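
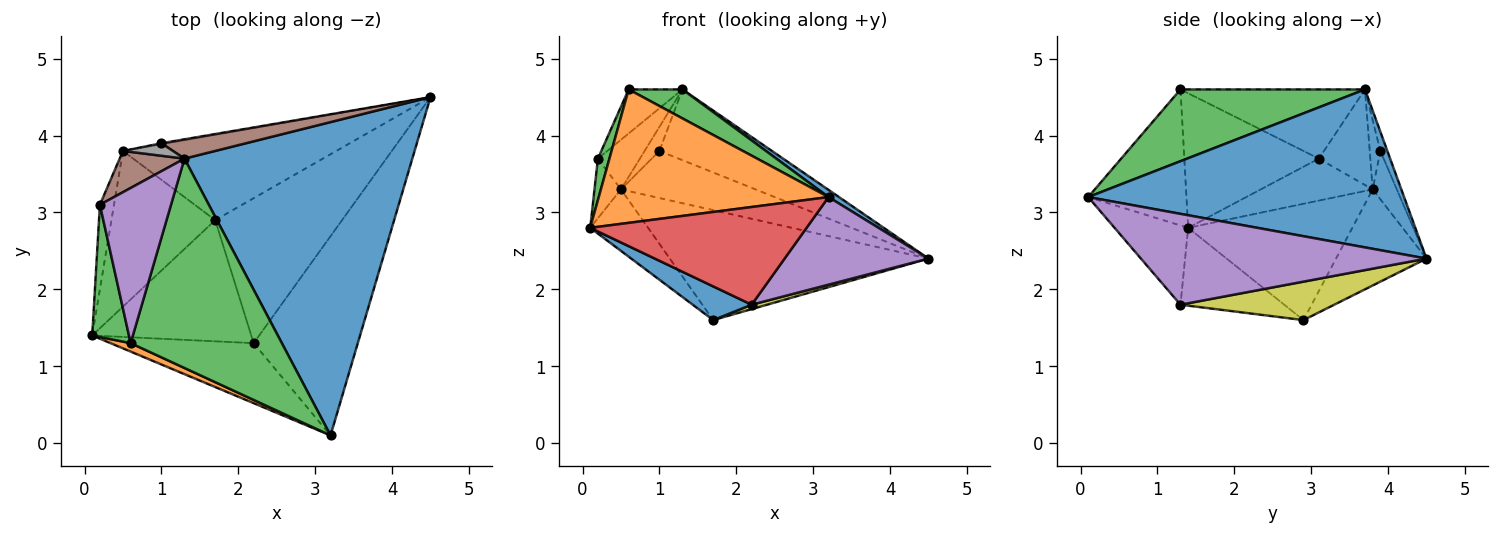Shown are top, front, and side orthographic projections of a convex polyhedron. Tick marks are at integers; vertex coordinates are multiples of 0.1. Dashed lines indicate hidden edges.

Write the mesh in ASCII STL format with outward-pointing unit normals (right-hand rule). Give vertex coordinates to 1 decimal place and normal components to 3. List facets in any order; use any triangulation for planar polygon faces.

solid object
 facet normal 0.570 -0.019 0.822
  outer loop
   vertex 1.3 3.7 4.6
   vertex 3.2 0.1 3.2
   vertex 4.5 4.5 2.4
  endloop
 endfacet
 facet normal -0.392 -0.918 0.058
  outer loop
   vertex 0.6 1.3 4.6
   vertex 0.1 1.4 2.8
   vertex 3.2 0.1 3.2
  endloop
 endfacet
 facet normal 0.425 -0.124 0.896
  outer loop
   vertex 0.6 1.3 4.6
   vertex 3.2 0.1 3.2
   vertex 1.3 3.7 4.6
  endloop
 endfacet
 facet normal -0.278 -0.818 -0.503
  outer loop
   vertex 2.2 1.3 1.8
   vertex 3.2 0.1 3.2
   vertex 0.1 1.4 2.8
  endloop
 endfacet
 facet normal 0.624 -0.314 -0.715
  outer loop
   vertex 2.2 1.3 1.8
   vertex 4.5 4.5 2.4
   vertex 3.2 0.1 3.2
  endloop
 endfacet
 facet normal -0.060 0.963 0.263
  outer loop
   vertex 1.0 3.9 3.8
   vertex 1.3 3.7 4.6
   vertex 4.5 4.5 2.4
  endloop
 endfacet
 facet normal -0.177 0.984 -0.020
  outer loop
   vertex 1.0 3.9 3.8
   vertex 4.5 4.5 2.4
   vertex 0.5 3.8 3.3
  endloop
 endfacet
 facet normal -0.538 0.748 0.389
  outer loop
   vertex 1.0 3.9 3.8
   vertex 0.5 3.8 3.3
   vertex 1.3 3.7 4.6
  endloop
 endfacet
 facet normal 0.290 -0.029 -0.957
  outer loop
   vertex 1.7 2.9 1.6
   vertex 4.5 4.5 2.4
   vertex 2.2 1.3 1.8
  endloop
 endfacet
 facet normal -0.266 0.761 -0.591
  outer loop
   vertex 1.7 2.9 1.6
   vertex 0.5 3.8 3.3
   vertex 4.5 4.5 2.4
  endloop
 endfacet
 facet normal -0.427 -0.242 -0.871
  outer loop
   vertex 1.7 2.9 1.6
   vertex 2.2 1.3 1.8
   vertex 0.1 1.4 2.8
  endloop
 endfacet
 facet normal -0.721 0.254 -0.644
  outer loop
   vertex 1.7 2.9 1.6
   vertex 0.1 1.4 2.8
   vertex 0.5 3.8 3.3
  endloop
 endfacet
 facet normal -0.961 -0.082 0.262
  outer loop
   vertex 0.2 3.1 3.7
   vertex 0.1 1.4 2.8
   vertex 0.6 1.3 4.6
  endloop
 endfacet
 facet normal -0.925 0.219 -0.311
  outer loop
   vertex 0.2 3.1 3.7
   vertex 0.5 3.8 3.3
   vertex 0.1 1.4 2.8
  endloop
 endfacet
 facet normal -0.683 0.199 0.702
  outer loop
   vertex 0.2 3.1 3.7
   vertex 0.6 1.3 4.6
   vertex 1.3 3.7 4.6
  endloop
 endfacet
 facet normal -0.686 0.560 0.465
  outer loop
   vertex 0.2 3.1 3.7
   vertex 1.3 3.7 4.6
   vertex 0.5 3.8 3.3
  endloop
 endfacet
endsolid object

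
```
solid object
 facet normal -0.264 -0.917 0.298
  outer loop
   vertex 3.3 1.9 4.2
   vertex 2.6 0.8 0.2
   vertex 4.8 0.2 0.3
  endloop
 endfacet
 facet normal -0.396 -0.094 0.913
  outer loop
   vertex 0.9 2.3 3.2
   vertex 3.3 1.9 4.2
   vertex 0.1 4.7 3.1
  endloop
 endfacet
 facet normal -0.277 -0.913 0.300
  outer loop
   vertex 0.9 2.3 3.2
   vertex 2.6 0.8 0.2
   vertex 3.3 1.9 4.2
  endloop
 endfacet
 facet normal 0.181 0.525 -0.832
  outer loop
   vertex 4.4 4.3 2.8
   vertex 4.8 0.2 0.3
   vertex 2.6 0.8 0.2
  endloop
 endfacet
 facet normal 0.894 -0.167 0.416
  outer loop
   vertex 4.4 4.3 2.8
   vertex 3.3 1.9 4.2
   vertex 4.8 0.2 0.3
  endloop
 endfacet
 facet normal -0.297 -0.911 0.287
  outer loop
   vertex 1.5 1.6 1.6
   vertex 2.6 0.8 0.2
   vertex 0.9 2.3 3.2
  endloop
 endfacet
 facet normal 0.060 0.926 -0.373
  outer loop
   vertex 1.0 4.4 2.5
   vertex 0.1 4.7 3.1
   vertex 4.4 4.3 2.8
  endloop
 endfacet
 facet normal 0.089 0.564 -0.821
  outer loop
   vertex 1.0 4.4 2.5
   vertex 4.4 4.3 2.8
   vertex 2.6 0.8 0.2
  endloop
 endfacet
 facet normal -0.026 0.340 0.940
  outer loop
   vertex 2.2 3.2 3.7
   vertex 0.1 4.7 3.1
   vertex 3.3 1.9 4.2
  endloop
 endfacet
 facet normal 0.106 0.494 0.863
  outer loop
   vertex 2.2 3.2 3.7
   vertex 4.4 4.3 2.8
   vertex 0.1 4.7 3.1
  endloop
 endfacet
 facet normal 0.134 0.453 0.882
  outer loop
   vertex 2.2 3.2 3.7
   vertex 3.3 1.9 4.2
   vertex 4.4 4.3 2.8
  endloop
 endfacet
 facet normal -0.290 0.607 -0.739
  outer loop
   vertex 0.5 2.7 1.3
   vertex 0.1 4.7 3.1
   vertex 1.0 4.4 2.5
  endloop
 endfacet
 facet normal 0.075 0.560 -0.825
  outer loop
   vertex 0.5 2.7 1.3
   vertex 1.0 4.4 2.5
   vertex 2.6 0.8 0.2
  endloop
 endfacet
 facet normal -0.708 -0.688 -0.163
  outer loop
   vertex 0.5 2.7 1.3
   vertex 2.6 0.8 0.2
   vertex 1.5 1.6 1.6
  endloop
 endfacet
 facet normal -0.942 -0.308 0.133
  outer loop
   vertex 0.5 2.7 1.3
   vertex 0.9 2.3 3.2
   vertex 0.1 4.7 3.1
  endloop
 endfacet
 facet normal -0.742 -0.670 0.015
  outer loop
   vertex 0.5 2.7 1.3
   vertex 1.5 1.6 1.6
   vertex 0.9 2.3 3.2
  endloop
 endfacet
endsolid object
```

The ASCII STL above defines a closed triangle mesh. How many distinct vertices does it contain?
10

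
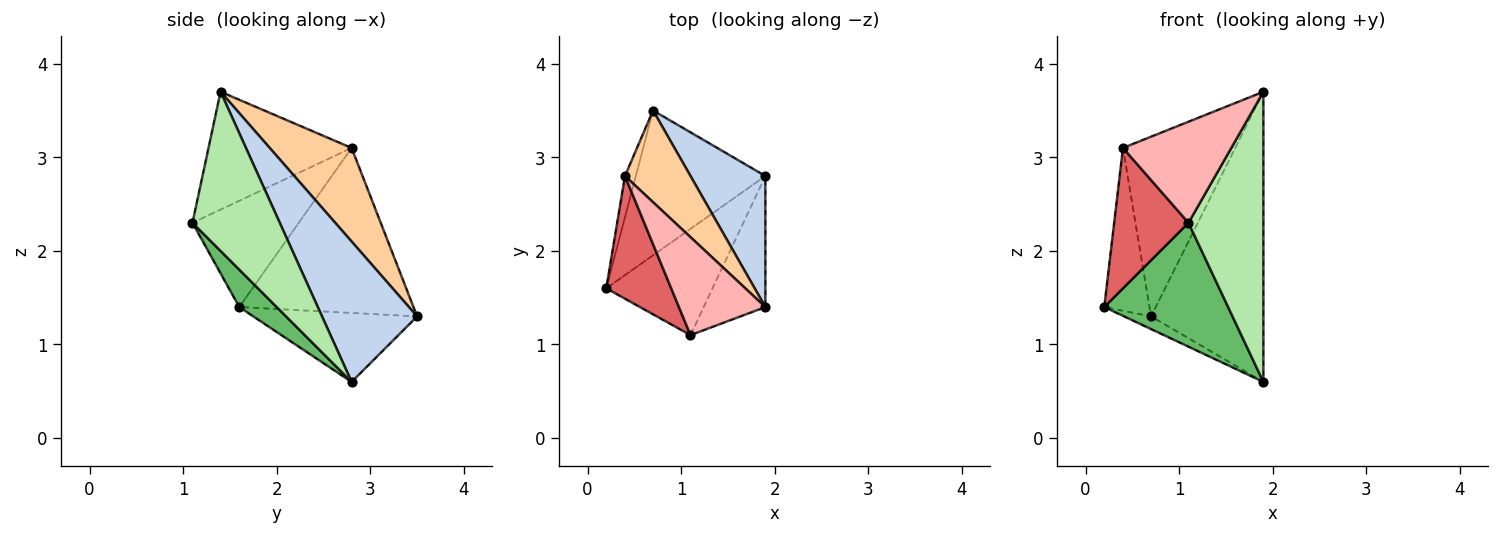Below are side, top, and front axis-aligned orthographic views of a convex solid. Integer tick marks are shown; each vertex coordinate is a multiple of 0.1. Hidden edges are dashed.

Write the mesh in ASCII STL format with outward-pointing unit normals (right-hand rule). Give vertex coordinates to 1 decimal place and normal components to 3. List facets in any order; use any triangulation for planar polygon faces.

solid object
 facet normal -0.468 0.077 -0.880
  outer loop
   vertex 1.9 2.8 0.6
   vertex 0.2 1.6 1.4
   vertex 0.7 3.5 1.3
  endloop
 endfacet
 facet normal 0.611 0.722 0.326
  outer loop
   vertex 1.9 2.8 0.6
   vertex 0.7 3.5 1.3
   vertex 1.9 1.4 3.7
  endloop
 endfacet
 facet normal -0.966 0.251 -0.063
  outer loop
   vertex 0.4 2.8 3.1
   vertex 0.7 3.5 1.3
   vertex 0.2 1.6 1.4
  endloop
 endfacet
 facet normal 0.545 0.747 0.381
  outer loop
   vertex 0.4 2.8 3.1
   vertex 1.9 1.4 3.7
   vertex 0.7 3.5 1.3
  endloop
 endfacet
 facet normal 0.224 -0.740 -0.635
  outer loop
   vertex 1.1 1.1 2.3
   vertex 0.2 1.6 1.4
   vertex 1.9 2.8 0.6
  endloop
 endfacet
 facet normal 0.728 -0.625 -0.282
  outer loop
   vertex 1.1 1.1 2.3
   vertex 1.9 2.8 0.6
   vertex 1.9 1.4 3.7
  endloop
 endfacet
 facet normal -0.733 -0.512 0.448
  outer loop
   vertex 1.1 1.1 2.3
   vertex 0.4 2.8 3.1
   vertex 0.2 1.6 1.4
  endloop
 endfacet
 facet normal -0.688 -0.521 0.505
  outer loop
   vertex 1.1 1.1 2.3
   vertex 1.9 1.4 3.7
   vertex 0.4 2.8 3.1
  endloop
 endfacet
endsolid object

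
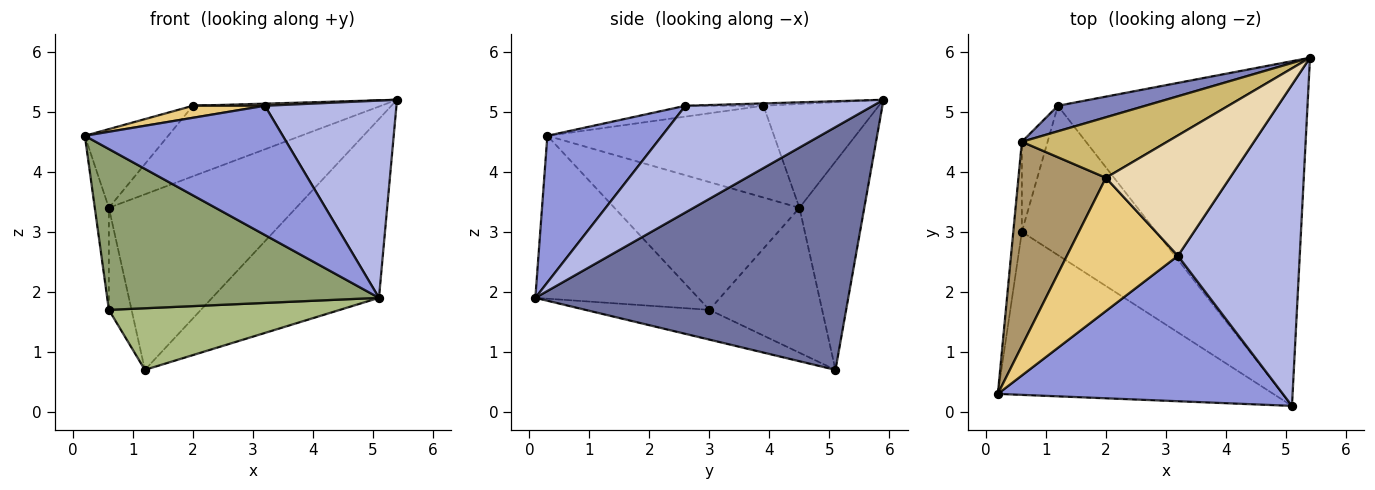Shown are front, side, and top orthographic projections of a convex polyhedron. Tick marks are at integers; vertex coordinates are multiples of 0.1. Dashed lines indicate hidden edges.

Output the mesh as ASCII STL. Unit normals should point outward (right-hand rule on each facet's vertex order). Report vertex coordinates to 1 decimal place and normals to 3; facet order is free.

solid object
 facet normal 0.654 0.348 -0.672
  outer loop
   vertex 1.2 5.1 0.7
   vertex 5.4 5.9 5.2
   vertex 5.1 0.1 1.9
  endloop
 endfacet
 facet normal -0.324 0.936 0.136
  outer loop
   vertex 0.6 4.5 3.4
   vertex 5.4 5.9 5.2
   vertex 1.2 5.1 0.7
  endloop
 endfacet
 facet normal 0.359 -0.620 0.698
  outer loop
   vertex 3.2 2.6 5.1
   vertex 0.2 0.3 4.6
   vertex 5.1 0.1 1.9
  endloop
 endfacet
 facet normal 0.598 -0.419 0.683
  outer loop
   vertex 3.2 2.6 5.1
   vertex 5.1 0.1 1.9
   vertex 5.4 5.9 5.2
  endloop
 endfacet
 facet normal -0.388 -0.647 -0.656
  outer loop
   vertex 0.6 3.0 1.7
   vertex 5.1 0.1 1.9
   vertex 0.2 0.3 4.6
  endloop
 endfacet
 facet normal -0.201 -0.374 -0.906
  outer loop
   vertex 0.6 3.0 1.7
   vertex 1.2 5.1 0.7
   vertex 5.1 0.1 1.9
  endloop
 endfacet
 facet normal -0.995 0.076 -0.067
  outer loop
   vertex 0.6 3.0 1.7
   vertex 0.2 0.3 4.6
   vertex 0.6 4.5 3.4
  endloop
 endfacet
 facet normal -0.966 0.194 -0.171
  outer loop
   vertex 0.6 3.0 1.7
   vertex 0.6 4.5 3.4
   vertex 1.2 5.1 0.7
  endloop
 endfacet
 facet normal -0.699 0.257 0.667
  outer loop
   vertex 2.0 3.9 5.1
   vertex 0.6 4.5 3.4
   vertex 0.2 0.3 4.6
  endloop
 endfacet
 facet normal -0.422 0.688 0.590
  outer loop
   vertex 2.0 3.9 5.1
   vertex 5.4 5.9 5.2
   vertex 0.6 4.5 3.4
  endloop
 endfacet
 facet normal -0.097 -0.089 0.991
  outer loop
   vertex 2.0 3.9 5.1
   vertex 0.2 0.3 4.6
   vertex 3.2 2.6 5.1
  endloop
 endfacet
 facet normal -0.019 -0.018 1.000
  outer loop
   vertex 2.0 3.9 5.1
   vertex 3.2 2.6 5.1
   vertex 5.4 5.9 5.2
  endloop
 endfacet
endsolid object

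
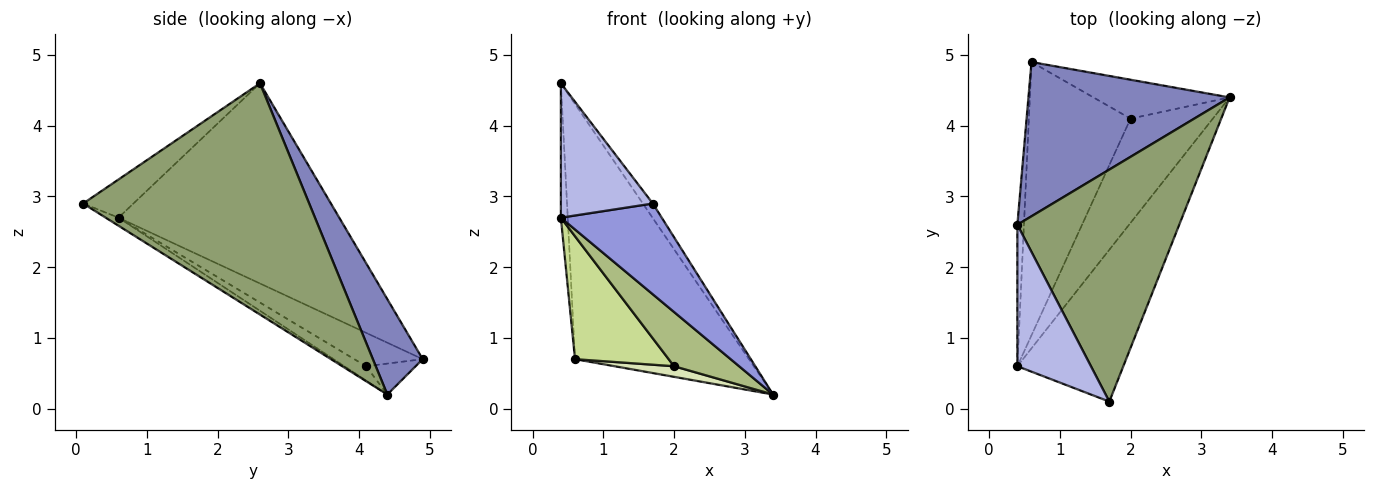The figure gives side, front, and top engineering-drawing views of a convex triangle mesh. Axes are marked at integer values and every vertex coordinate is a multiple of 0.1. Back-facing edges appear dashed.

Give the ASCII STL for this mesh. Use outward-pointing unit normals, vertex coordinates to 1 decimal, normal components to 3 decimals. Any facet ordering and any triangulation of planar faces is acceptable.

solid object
 facet normal -0.999 0.031 -0.033
  outer loop
   vertex 0.4 2.6 4.6
   vertex 0.6 4.9 0.7
   vertex 0.4 0.6 2.7
  endloop
 endfacet
 facet normal 0.238 0.831 0.502
  outer loop
   vertex 0.4 2.6 4.6
   vertex 3.4 4.4 0.2
   vertex 0.6 4.9 0.7
  endloop
 endfacet
 facet normal -0.065 -0.512 -0.856
  outer loop
   vertex 1.7 0.1 2.9
   vertex 0.4 0.6 2.7
   vertex 3.4 4.4 0.2
  endloop
 endfacet
 facet normal -0.352 -0.645 0.679
  outer loop
   vertex 1.7 0.1 2.9
   vertex 0.4 2.6 4.6
   vertex 0.4 0.6 2.7
  endloop
 endfacet
 facet normal 0.819 0.036 0.573
  outer loop
   vertex 1.7 0.1 2.9
   vertex 3.4 4.4 0.2
   vertex 0.4 2.6 4.6
  endloop
 endfacet
 facet normal -0.153 -0.456 -0.877
  outer loop
   vertex 2.0 4.1 0.6
   vertex 3.4 4.4 0.2
   vertex 0.4 0.6 2.7
  endloop
 endfacet
 facet normal -0.287 -0.393 -0.874
  outer loop
   vertex 2.0 4.1 0.6
   vertex 0.4 0.6 2.7
   vertex 0.6 4.9 0.7
  endloop
 endfacet
 facet normal -0.214 -0.257 -0.942
  outer loop
   vertex 2.0 4.1 0.6
   vertex 0.6 4.9 0.7
   vertex 3.4 4.4 0.2
  endloop
 endfacet
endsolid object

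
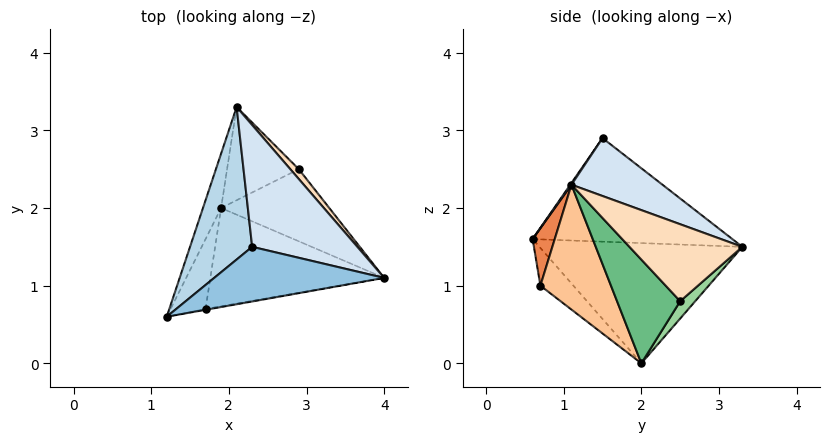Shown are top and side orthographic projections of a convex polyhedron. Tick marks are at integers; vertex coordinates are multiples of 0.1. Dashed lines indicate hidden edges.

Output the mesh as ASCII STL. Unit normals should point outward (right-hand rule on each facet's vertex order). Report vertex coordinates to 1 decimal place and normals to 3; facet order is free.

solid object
 facet normal -0.941 0.308 -0.142
  outer loop
   vertex 1.9 2.0 0.0
   vertex 1.2 0.6 1.6
   vertex 2.1 3.3 1.5
  endloop
 endfacet
 facet normal 0.006 -0.824 0.566
  outer loop
   vertex 2.3 1.5 2.9
   vertex 1.2 0.6 1.6
   vertex 4.0 1.1 2.3
  endloop
 endfacet
 facet normal -0.820 0.292 0.492
  outer loop
   vertex 2.3 1.5 2.9
   vertex 2.1 3.3 1.5
   vertex 1.2 0.6 1.6
  endloop
 endfacet
 facet normal 0.388 0.592 0.706
  outer loop
   vertex 2.3 1.5 2.9
   vertex 4.0 1.1 2.3
   vertex 2.1 3.3 1.5
  endloop
 endfacet
 facet normal 0.179 -0.984 -0.015
  outer loop
   vertex 1.7 0.7 1.0
   vertex 4.0 1.1 2.3
   vertex 1.2 0.6 1.6
  endloop
 endfacet
 facet normal -0.679 -0.379 -0.629
  outer loop
   vertex 1.7 0.7 1.0
   vertex 1.2 0.6 1.6
   vertex 1.9 2.0 0.0
  endloop
 endfacet
 facet normal 0.475 -0.581 -0.661
  outer loop
   vertex 1.7 0.7 1.0
   vertex 1.9 2.0 0.0
   vertex 4.0 1.1 2.3
  endloop
 endfacet
 facet normal 0.739 0.668 0.081
  outer loop
   vertex 2.9 2.5 0.8
   vertex 2.1 3.3 1.5
   vertex 4.0 1.1 2.3
  endloop
 endfacet
 facet normal 0.675 -0.224 -0.703
  outer loop
   vertex 2.9 2.5 0.8
   vertex 4.0 1.1 2.3
   vertex 1.9 2.0 0.0
  endloop
 endfacet
 facet normal 0.159 0.735 -0.659
  outer loop
   vertex 2.9 2.5 0.8
   vertex 1.9 2.0 0.0
   vertex 2.1 3.3 1.5
  endloop
 endfacet
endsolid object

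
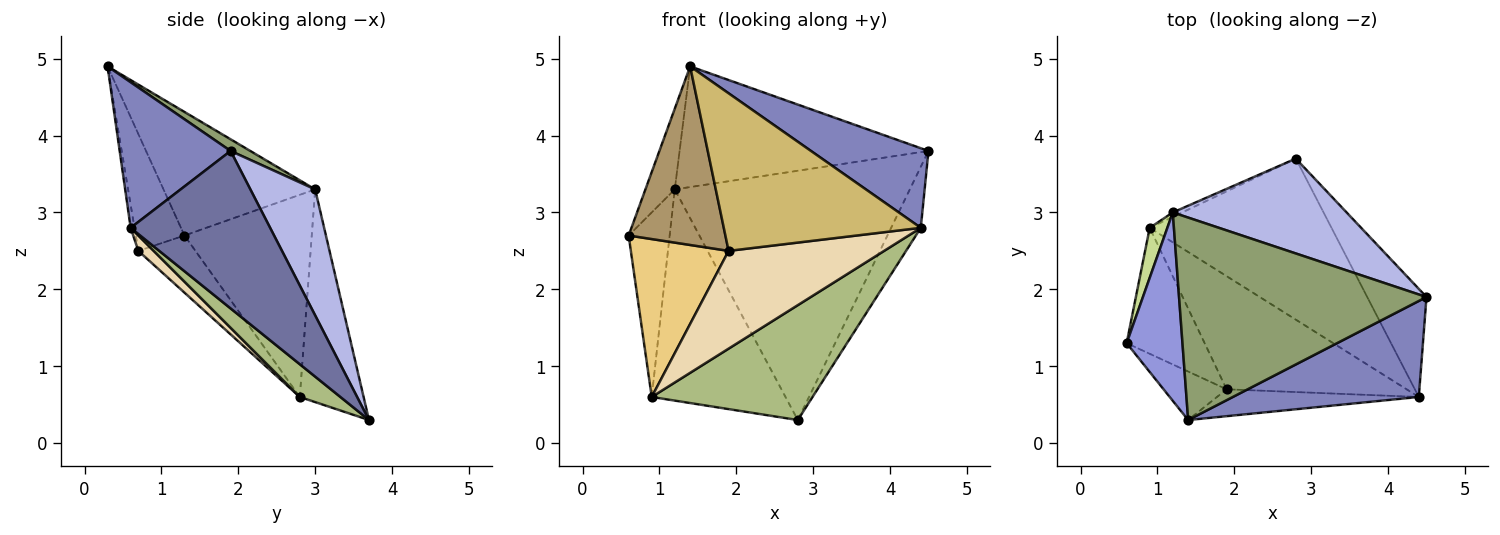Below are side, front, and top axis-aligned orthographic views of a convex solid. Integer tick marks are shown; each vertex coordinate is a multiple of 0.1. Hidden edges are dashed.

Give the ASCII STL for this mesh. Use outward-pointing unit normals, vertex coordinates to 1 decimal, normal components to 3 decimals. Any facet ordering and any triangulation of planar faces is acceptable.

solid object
 facet normal 0.918 0.195 -0.345
  outer loop
   vertex 4.4 0.6 2.8
   vertex 2.8 3.7 0.3
   vertex 4.5 1.9 3.8
  endloop
 endfacet
 facet normal 0.516 -0.547 0.659
  outer loop
   vertex 4.4 0.6 2.8
   vertex 4.5 1.9 3.8
   vertex 1.4 0.3 4.9
  endloop
 endfacet
 facet normal -0.898 0.174 0.405
  outer loop
   vertex 1.2 3.0 3.3
   vertex 0.6 1.3 2.7
   vertex 1.4 0.3 4.9
  endloop
 endfacet
 facet normal 0.250 0.905 0.344
  outer loop
   vertex 1.2 3.0 3.3
   vertex 4.5 1.9 3.8
   vertex 2.8 3.7 0.3
  endloop
 endfacet
 facet normal 0.040 0.512 0.858
  outer loop
   vertex 1.2 3.0 3.3
   vertex 1.4 0.3 4.9
   vertex 4.5 1.9 3.8
  endloop
 endfacet
 facet normal 0.145 -0.575 -0.805
  outer loop
   vertex 0.9 2.8 0.6
   vertex 2.8 3.7 0.3
   vertex 4.4 0.6 2.8
  endloop
 endfacet
 facet normal -0.949 0.306 0.083
  outer loop
   vertex 0.9 2.8 0.6
   vertex 0.6 1.3 2.7
   vertex 1.2 3.0 3.3
  endloop
 endfacet
 facet normal -0.430 0.902 -0.019
  outer loop
   vertex 0.9 2.8 0.6
   vertex 1.2 3.0 3.3
   vertex 2.8 3.7 0.3
  endloop
 endfacet
 facet normal -0.437 -0.868 -0.236
  outer loop
   vertex 1.9 0.7 2.5
   vertex 1.4 0.3 4.9
   vertex 0.6 1.3 2.7
  endloop
 endfacet
 facet normal -0.019 -0.986 -0.168
  outer loop
   vertex 1.9 0.7 2.5
   vertex 4.4 0.6 2.8
   vertex 1.4 0.3 4.9
  endloop
 endfacet
 facet normal -0.415 -0.711 -0.567
  outer loop
   vertex 1.9 0.7 2.5
   vertex 0.6 1.3 2.7
   vertex 0.9 2.8 0.6
  endloop
 endfacet
 facet normal 0.065 -0.652 -0.755
  outer loop
   vertex 1.9 0.7 2.5
   vertex 0.9 2.8 0.6
   vertex 4.4 0.6 2.8
  endloop
 endfacet
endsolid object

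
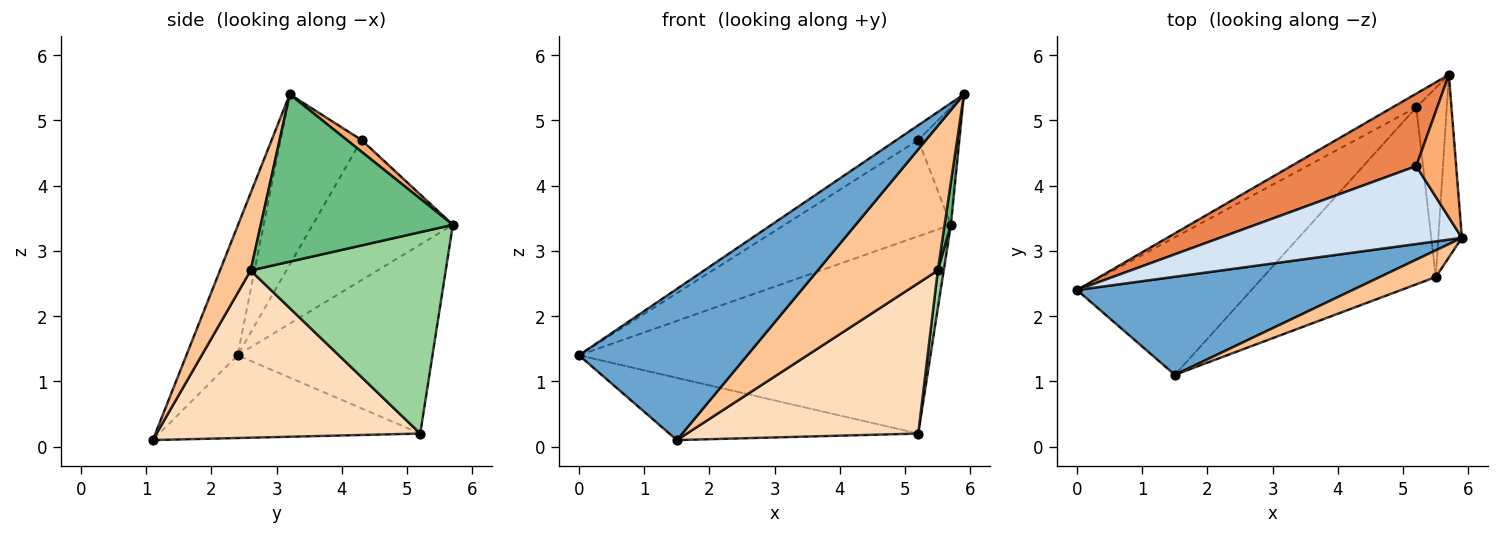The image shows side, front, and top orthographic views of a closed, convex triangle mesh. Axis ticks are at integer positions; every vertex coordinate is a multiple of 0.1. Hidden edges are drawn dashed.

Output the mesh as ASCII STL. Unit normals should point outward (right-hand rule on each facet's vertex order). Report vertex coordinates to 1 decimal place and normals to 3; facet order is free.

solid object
 facet normal -0.247 -0.813 0.527
  outer loop
   vertex 1.5 1.1 0.1
   vertex 5.9 3.2 5.4
   vertex 0.0 2.4 1.4
  endloop
 endfacet
 facet normal -0.484 0.873 -0.061
  outer loop
   vertex 5.2 5.2 0.2
   vertex 0.0 2.4 1.4
   vertex 5.7 5.7 3.4
  endloop
 endfacet
 facet normal -0.397 0.378 -0.836
  outer loop
   vertex 5.2 5.2 0.2
   vertex 1.5 1.1 0.1
   vertex 0.0 2.4 1.4
  endloop
 endfacet
 facet normal -0.569 0.152 0.808
  outer loop
   vertex 5.2 4.3 4.7
   vertex 0.0 2.4 1.4
   vertex 5.9 3.2 5.4
  endloop
 endfacet
 facet normal -0.559 0.663 0.499
  outer loop
   vertex 5.2 4.3 4.7
   vertex 5.7 5.7 3.4
   vertex 0.0 2.4 1.4
  endloop
 endfacet
 facet normal 0.221 0.620 0.753
  outer loop
   vertex 5.2 4.3 4.7
   vertex 5.9 3.2 5.4
   vertex 5.7 5.7 3.4
  endloop
 endfacet
 facet normal 0.243 -0.954 0.176
  outer loop
   vertex 5.5 2.6 2.7
   vertex 5.9 3.2 5.4
   vertex 1.5 1.1 0.1
  endloop
 endfacet
 facet normal 0.594 -0.521 -0.613
  outer loop
   vertex 5.5 2.6 2.7
   vertex 1.5 1.1 0.1
   vertex 5.2 5.2 0.2
  endloop
 endfacet
 facet normal 0.990 -0.032 -0.139
  outer loop
   vertex 5.5 2.6 2.7
   vertex 5.7 5.7 3.4
   vertex 5.9 3.2 5.4
  endloop
 endfacet
 facet normal 0.988 -0.030 -0.150
  outer loop
   vertex 5.5 2.6 2.7
   vertex 5.2 5.2 0.2
   vertex 5.7 5.7 3.4
  endloop
 endfacet
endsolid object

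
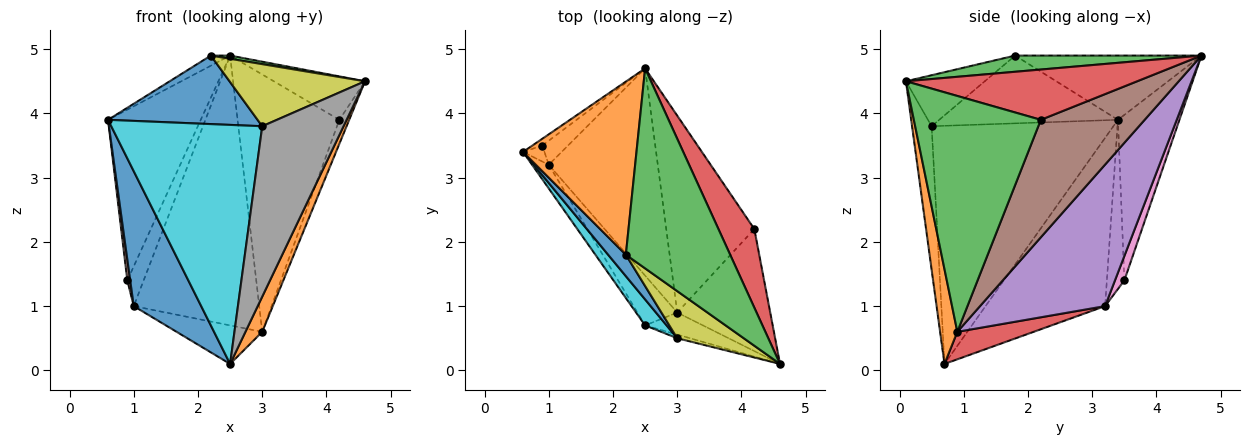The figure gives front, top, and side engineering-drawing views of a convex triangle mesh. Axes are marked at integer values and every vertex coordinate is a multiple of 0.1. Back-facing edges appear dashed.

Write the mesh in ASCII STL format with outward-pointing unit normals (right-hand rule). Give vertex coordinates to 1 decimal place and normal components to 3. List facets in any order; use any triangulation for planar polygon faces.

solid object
 facet normal -0.868 -0.490 -0.086
  outer loop
   vertex 1.0 3.2 1.0
   vertex 2.5 0.7 0.1
   vertex 0.6 3.4 3.9
  endloop
 endfacet
 facet normal -0.492 0.051 0.869
  outer loop
   vertex 2.2 1.8 4.9
   vertex 2.5 4.7 4.9
   vertex 0.6 3.4 3.9
  endloop
 endfacet
 facet normal 0.153 -0.016 0.988
  outer loop
   vertex 2.2 1.8 4.9
   vertex 4.6 0.1 4.5
   vertex 2.5 4.7 4.9
  endloop
 endfacet
 facet normal 0.775 0.306 0.553
  outer loop
   vertex 4.2 2.2 3.9
   vertex 2.5 4.7 4.9
   vertex 4.6 0.1 4.5
  endloop
 endfacet
 facet normal -0.552 0.833 -0.033
  outer loop
   vertex 0.9 3.5 1.4
   vertex 0.6 3.4 3.9
   vertex 2.5 4.7 4.9
  endloop
 endfacet
 facet normal -0.979 -0.161 -0.124
  outer loop
   vertex 0.9 3.5 1.4
   vertex 1.0 3.2 1.0
   vertex 0.6 3.4 3.9
  endloop
 endfacet
 facet normal 0.442 0.767 -0.465
  outer loop
   vertex 0.9 3.5 1.4
   vertex 2.5 4.7 4.9
   vertex 1.0 3.2 1.0
  endloop
 endfacet
 facet normal -0.234 -0.972 -0.021
  outer loop
   vertex 3.0 0.5 3.8
   vertex 2.5 0.7 0.1
   vertex 4.6 0.1 4.5
  endloop
 endfacet
 facet normal -0.421 -0.723 0.548
  outer loop
   vertex 3.0 0.5 3.8
   vertex 4.6 0.1 4.5
   vertex 2.2 1.8 4.9
  endloop
 endfacet
 facet normal -0.767 -0.637 0.069
  outer loop
   vertex 3.0 0.5 3.8
   vertex 0.6 3.4 3.9
   vertex 2.5 0.7 0.1
  endloop
 endfacet
 facet normal -0.752 -0.629 0.197
  outer loop
   vertex 3.0 0.5 3.8
   vertex 2.2 1.8 4.9
   vertex 0.6 3.4 3.9
  endloop
 endfacet
 facet normal 0.656 -0.640 -0.400
  outer loop
   vertex 3.0 0.9 0.6
   vertex 4.6 0.1 4.5
   vertex 2.5 0.7 0.1
  endloop
 endfacet
 facet normal 0.928 0.072 -0.366
  outer loop
   vertex 3.0 0.9 0.6
   vertex 4.2 2.2 3.9
   vertex 4.6 0.1 4.5
  endloop
 endfacet
 facet normal 0.479 0.537 -0.694
  outer loop
   vertex 3.0 0.9 0.6
   vertex 2.5 0.7 0.1
   vertex 1.0 3.2 1.0
  endloop
 endfacet
 facet normal 0.620 0.622 -0.478
  outer loop
   vertex 3.0 0.9 0.6
   vertex 1.0 3.2 1.0
   vertex 2.5 4.7 4.9
  endloop
 endfacet
 facet normal 0.630 0.617 -0.472
  outer loop
   vertex 3.0 0.9 0.6
   vertex 2.5 4.7 4.9
   vertex 4.2 2.2 3.9
  endloop
 endfacet
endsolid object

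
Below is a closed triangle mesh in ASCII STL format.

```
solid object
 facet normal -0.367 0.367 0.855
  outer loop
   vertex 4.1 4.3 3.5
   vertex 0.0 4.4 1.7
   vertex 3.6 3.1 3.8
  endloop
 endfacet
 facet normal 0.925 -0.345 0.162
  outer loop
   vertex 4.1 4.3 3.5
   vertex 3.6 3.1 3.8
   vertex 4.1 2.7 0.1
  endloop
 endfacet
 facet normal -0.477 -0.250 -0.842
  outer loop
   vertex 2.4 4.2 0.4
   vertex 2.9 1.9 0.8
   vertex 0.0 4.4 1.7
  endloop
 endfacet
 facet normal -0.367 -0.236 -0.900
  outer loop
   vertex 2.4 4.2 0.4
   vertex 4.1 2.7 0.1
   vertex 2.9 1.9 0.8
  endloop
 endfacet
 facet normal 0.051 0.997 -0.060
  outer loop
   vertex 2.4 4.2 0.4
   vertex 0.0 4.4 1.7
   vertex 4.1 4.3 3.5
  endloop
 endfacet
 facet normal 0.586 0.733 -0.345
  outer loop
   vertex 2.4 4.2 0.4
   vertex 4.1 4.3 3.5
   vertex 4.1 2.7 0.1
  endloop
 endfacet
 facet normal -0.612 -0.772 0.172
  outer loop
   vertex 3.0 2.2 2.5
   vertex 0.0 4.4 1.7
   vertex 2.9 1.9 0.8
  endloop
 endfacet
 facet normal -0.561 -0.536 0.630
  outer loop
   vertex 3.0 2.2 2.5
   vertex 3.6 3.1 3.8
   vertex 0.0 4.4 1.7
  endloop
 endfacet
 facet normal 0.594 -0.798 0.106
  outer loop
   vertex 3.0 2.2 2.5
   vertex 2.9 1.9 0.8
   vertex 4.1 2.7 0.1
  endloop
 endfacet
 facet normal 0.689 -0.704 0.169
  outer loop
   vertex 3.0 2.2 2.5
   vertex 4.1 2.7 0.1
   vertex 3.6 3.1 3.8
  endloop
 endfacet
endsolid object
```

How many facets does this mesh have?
10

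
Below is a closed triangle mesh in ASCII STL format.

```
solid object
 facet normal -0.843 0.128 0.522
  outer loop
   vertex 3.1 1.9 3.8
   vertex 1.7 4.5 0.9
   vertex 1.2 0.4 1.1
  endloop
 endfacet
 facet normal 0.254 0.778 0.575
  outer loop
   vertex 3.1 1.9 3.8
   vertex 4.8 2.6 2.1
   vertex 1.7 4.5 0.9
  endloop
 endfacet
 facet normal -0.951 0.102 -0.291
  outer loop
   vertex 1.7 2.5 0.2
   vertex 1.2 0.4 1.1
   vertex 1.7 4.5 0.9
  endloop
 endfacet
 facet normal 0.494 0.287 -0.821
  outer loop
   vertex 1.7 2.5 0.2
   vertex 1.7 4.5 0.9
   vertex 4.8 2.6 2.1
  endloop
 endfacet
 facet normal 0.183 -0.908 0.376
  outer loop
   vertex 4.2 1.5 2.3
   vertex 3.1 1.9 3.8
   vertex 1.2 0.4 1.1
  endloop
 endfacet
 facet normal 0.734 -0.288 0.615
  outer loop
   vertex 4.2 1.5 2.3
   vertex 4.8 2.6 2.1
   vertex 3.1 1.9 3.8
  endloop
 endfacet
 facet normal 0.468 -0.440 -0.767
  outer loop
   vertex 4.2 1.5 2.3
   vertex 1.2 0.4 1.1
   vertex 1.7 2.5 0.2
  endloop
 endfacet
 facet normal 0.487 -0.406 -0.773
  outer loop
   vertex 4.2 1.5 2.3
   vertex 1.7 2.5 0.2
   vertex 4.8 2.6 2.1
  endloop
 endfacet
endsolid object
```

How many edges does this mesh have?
12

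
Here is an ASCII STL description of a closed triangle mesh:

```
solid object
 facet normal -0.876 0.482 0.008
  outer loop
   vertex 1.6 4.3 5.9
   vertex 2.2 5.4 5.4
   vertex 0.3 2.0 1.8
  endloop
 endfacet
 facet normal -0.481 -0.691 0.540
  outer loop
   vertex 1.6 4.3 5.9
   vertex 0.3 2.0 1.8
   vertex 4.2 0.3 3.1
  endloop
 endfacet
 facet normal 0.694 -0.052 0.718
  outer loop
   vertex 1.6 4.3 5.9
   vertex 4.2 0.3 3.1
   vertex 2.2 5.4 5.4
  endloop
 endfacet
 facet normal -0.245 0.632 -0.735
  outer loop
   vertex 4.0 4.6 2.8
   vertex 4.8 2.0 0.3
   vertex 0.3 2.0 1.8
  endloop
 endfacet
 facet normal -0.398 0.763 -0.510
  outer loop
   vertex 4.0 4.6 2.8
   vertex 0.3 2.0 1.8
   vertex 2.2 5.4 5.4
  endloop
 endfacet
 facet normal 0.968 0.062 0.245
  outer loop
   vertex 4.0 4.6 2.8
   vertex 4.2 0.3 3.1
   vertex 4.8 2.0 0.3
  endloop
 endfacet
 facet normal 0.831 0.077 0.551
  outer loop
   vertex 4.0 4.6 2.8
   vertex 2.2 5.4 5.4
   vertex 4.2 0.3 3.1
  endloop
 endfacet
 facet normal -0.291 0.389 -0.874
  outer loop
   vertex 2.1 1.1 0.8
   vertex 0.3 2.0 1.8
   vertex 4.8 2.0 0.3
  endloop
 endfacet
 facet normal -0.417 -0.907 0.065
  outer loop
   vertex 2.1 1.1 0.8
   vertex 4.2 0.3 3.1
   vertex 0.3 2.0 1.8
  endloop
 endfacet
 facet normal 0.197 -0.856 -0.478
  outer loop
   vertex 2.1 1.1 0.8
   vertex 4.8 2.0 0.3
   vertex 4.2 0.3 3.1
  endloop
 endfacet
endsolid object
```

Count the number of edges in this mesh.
15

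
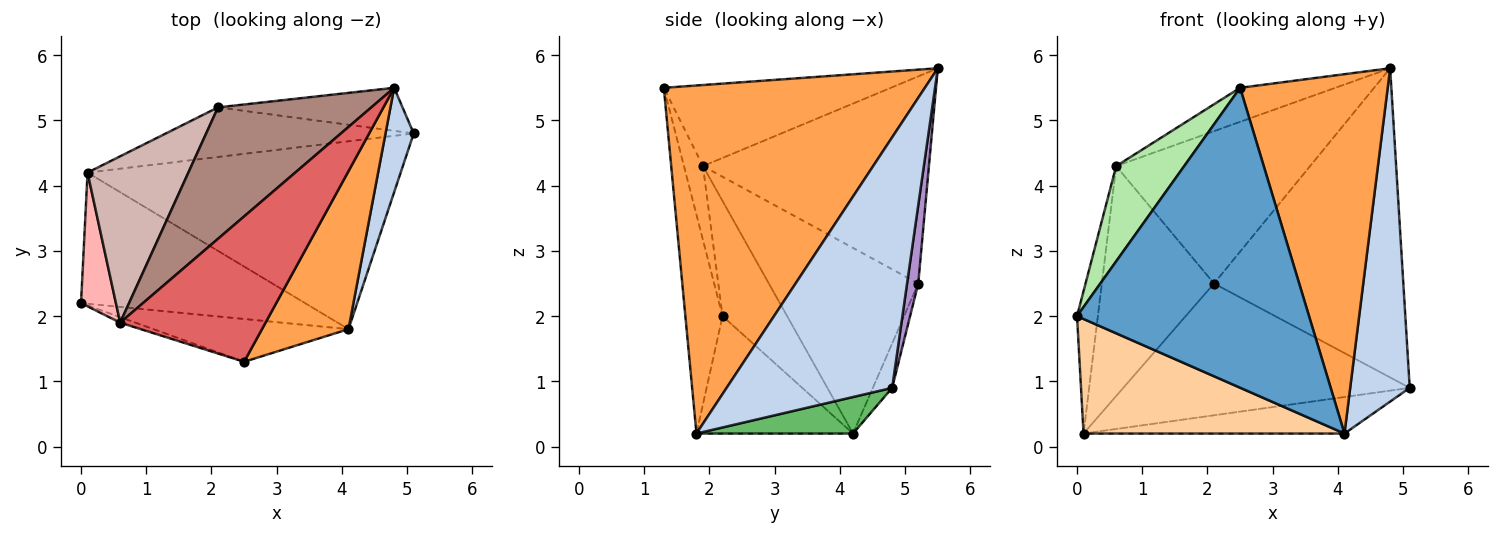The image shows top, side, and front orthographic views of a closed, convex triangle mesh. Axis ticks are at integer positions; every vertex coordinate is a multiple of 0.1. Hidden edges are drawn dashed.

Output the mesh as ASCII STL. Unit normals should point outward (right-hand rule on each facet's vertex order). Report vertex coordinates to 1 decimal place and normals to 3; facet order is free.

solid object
 facet normal -0.157 -0.978 -0.140
  outer loop
   vertex 2.5 1.3 5.5
   vertex 0.0 2.2 2.0
   vertex 4.1 1.8 0.2
  endloop
 endfacet
 facet normal 0.936 -0.337 0.105
  outer loop
   vertex 4.8 5.5 5.8
   vertex 4.1 1.8 0.2
   vertex 5.1 4.8 0.9
  endloop
 endfacet
 facet normal 0.851 -0.481 0.211
  outer loop
   vertex 4.8 5.5 5.8
   vertex 2.5 1.3 5.5
   vertex 4.1 1.8 0.2
  endloop
 endfacet
 facet normal -0.367 -0.612 -0.700
  outer loop
   vertex 0.1 4.2 0.2
   vertex 4.1 1.8 0.2
   vertex 0.0 2.2 2.0
  endloop
 endfacet
 facet normal 0.114 0.190 -0.975
  outer loop
   vertex 0.1 4.2 0.2
   vertex 5.1 4.8 0.9
   vertex 4.1 1.8 0.2
  endloop
 endfacet
 facet normal -0.269 -0.962 -0.055
  outer loop
   vertex 0.6 1.9 4.3
   vertex 0.0 2.2 2.0
   vertex 2.5 1.3 5.5
  endloop
 endfacet
 facet normal -0.477 0.200 0.856
  outer loop
   vertex 0.6 1.9 4.3
   vertex 2.5 1.3 5.5
   vertex 4.8 5.5 5.8
  endloop
 endfacet
 facet normal -0.914 0.295 0.277
  outer loop
   vertex 0.6 1.9 4.3
   vertex 0.1 4.2 0.2
   vertex 0.0 2.2 2.0
  endloop
 endfacet
 facet normal 0.058 0.989 -0.138
  outer loop
   vertex 2.1 5.2 2.5
   vertex 4.8 5.5 5.8
   vertex 5.1 4.8 0.9
  endloop
 endfacet
 facet normal -0.063 0.934 -0.351
  outer loop
   vertex 2.1 5.2 2.5
   vertex 5.1 4.8 0.9
   vertex 0.1 4.2 0.2
  endloop
 endfacet
 facet normal -0.662 0.568 0.490
  outer loop
   vertex 2.1 5.2 2.5
   vertex 0.6 1.9 4.3
   vertex 4.8 5.5 5.8
  endloop
 endfacet
 facet normal -0.733 0.551 0.398
  outer loop
   vertex 2.1 5.2 2.5
   vertex 0.1 4.2 0.2
   vertex 0.6 1.9 4.3
  endloop
 endfacet
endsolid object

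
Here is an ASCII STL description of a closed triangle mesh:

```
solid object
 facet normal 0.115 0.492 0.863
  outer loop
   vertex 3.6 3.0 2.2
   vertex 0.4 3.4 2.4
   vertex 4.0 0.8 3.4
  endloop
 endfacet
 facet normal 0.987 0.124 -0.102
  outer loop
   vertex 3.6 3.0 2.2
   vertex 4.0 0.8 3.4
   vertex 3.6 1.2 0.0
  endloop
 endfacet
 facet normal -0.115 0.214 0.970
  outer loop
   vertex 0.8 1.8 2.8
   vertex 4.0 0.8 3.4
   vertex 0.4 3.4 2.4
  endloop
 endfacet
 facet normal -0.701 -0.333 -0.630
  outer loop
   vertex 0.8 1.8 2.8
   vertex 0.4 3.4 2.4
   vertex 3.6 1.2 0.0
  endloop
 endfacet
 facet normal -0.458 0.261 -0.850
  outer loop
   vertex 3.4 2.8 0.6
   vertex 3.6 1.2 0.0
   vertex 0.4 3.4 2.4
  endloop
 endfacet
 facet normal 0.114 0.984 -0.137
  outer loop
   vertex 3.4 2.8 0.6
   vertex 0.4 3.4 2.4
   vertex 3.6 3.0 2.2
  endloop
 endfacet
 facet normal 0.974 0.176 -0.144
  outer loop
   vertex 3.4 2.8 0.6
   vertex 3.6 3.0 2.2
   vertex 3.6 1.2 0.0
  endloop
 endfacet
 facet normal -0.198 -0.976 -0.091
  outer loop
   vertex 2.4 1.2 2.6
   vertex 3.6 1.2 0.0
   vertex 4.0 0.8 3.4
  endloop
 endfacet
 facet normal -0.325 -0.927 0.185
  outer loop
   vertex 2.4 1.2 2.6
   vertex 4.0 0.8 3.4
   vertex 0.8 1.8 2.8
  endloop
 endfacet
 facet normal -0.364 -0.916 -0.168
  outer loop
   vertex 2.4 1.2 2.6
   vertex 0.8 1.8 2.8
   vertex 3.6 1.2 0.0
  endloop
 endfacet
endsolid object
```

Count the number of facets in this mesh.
10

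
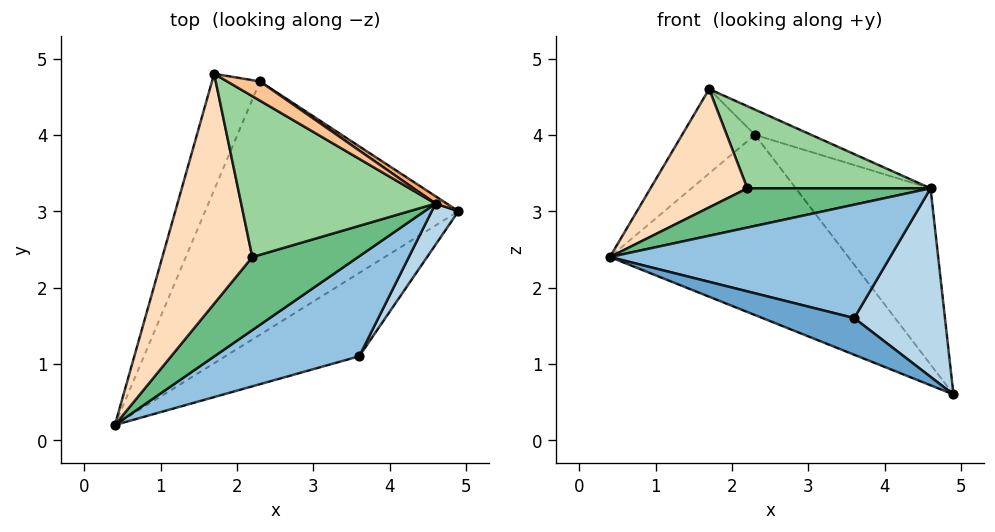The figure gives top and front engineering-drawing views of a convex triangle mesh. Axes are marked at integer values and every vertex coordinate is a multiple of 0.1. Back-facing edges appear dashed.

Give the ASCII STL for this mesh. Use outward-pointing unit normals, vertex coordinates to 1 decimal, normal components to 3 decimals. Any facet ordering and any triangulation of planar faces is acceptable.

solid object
 facet normal -0.115 -0.400 -0.909
  outer loop
   vertex 3.6 1.1 1.6
   vertex 0.4 0.2 2.4
   vertex 4.9 3.0 0.6
  endloop
 endfacet
 facet normal 0.352 -0.702 0.619
  outer loop
   vertex 4.6 3.1 3.3
   vertex 0.4 0.2 2.4
   vertex 3.6 1.1 1.6
  endloop
 endfacet
 facet normal 0.847 -0.520 0.113
  outer loop
   vertex 4.6 3.1 3.3
   vertex 3.6 1.1 1.6
   vertex 4.9 3.0 0.6
  endloop
 endfacet
 facet normal -0.566 0.478 -0.672
  outer loop
   vertex 2.3 4.7 4.0
   vertex 4.9 3.0 0.6
   vertex 0.4 0.2 2.4
  endloop
 endfacet
 facet normal -0.579 0.479 -0.659
  outer loop
   vertex 2.3 4.7 4.0
   vertex 0.4 0.2 2.4
   vertex 1.7 4.8 4.6
  endloop
 endfacet
 facet normal 0.578 0.816 0.034
  outer loop
   vertex 2.3 4.7 4.0
   vertex 4.6 3.1 3.3
   vertex 4.9 3.0 0.6
  endloop
 endfacet
 facet normal 0.594 0.640 0.487
  outer loop
   vertex 2.3 4.7 4.0
   vertex 1.7 4.8 4.6
   vertex 4.6 3.1 3.3
  endloop
 endfacet
 facet normal 0.114 -0.455 0.883
  outer loop
   vertex 2.2 2.4 3.3
   vertex 1.7 4.8 4.6
   vertex 0.4 0.2 2.4
  endloop
 endfacet
 facet normal 0.137 -0.469 0.873
  outer loop
   vertex 2.2 2.4 3.3
   vertex 0.4 0.2 2.4
   vertex 4.6 3.1 3.3
  endloop
 endfacet
 facet normal 0.131 -0.451 0.883
  outer loop
   vertex 2.2 2.4 3.3
   vertex 4.6 3.1 3.3
   vertex 1.7 4.8 4.6
  endloop
 endfacet
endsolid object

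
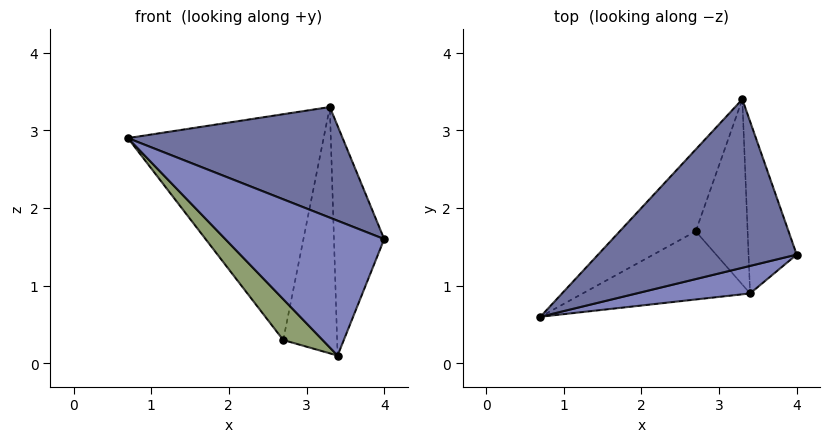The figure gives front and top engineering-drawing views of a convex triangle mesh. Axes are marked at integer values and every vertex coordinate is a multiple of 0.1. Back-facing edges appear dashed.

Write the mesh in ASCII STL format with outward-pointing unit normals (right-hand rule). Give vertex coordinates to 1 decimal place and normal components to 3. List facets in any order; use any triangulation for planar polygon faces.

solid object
 facet normal 0.420 -0.498 0.759
  outer loop
   vertex 3.3 3.4 3.3
   vertex 0.7 0.6 2.9
   vertex 4.0 1.4 1.6
  endloop
 endfacet
 facet normal 0.302 -0.934 0.191
  outer loop
   vertex 3.4 0.9 0.1
   vertex 4.0 1.4 1.6
   vertex 0.7 0.6 2.9
  endloop
 endfacet
 facet normal 0.639 0.616 -0.461
  outer loop
   vertex 3.4 0.9 0.1
   vertex 3.3 3.4 3.3
   vertex 4.0 1.4 1.6
  endloop
 endfacet
 facet normal -0.693 0.678 -0.246
  outer loop
   vertex 2.7 1.7 0.3
   vertex 0.7 0.6 2.9
   vertex 3.3 3.4 3.3
  endloop
 endfacet
 facet normal -0.640 -0.395 -0.659
  outer loop
   vertex 2.7 1.7 0.3
   vertex 3.4 0.9 0.1
   vertex 0.7 0.6 2.9
  endloop
 endfacet
 facet normal 0.596 0.642 -0.483
  outer loop
   vertex 2.7 1.7 0.3
   vertex 3.3 3.4 3.3
   vertex 3.4 0.9 0.1
  endloop
 endfacet
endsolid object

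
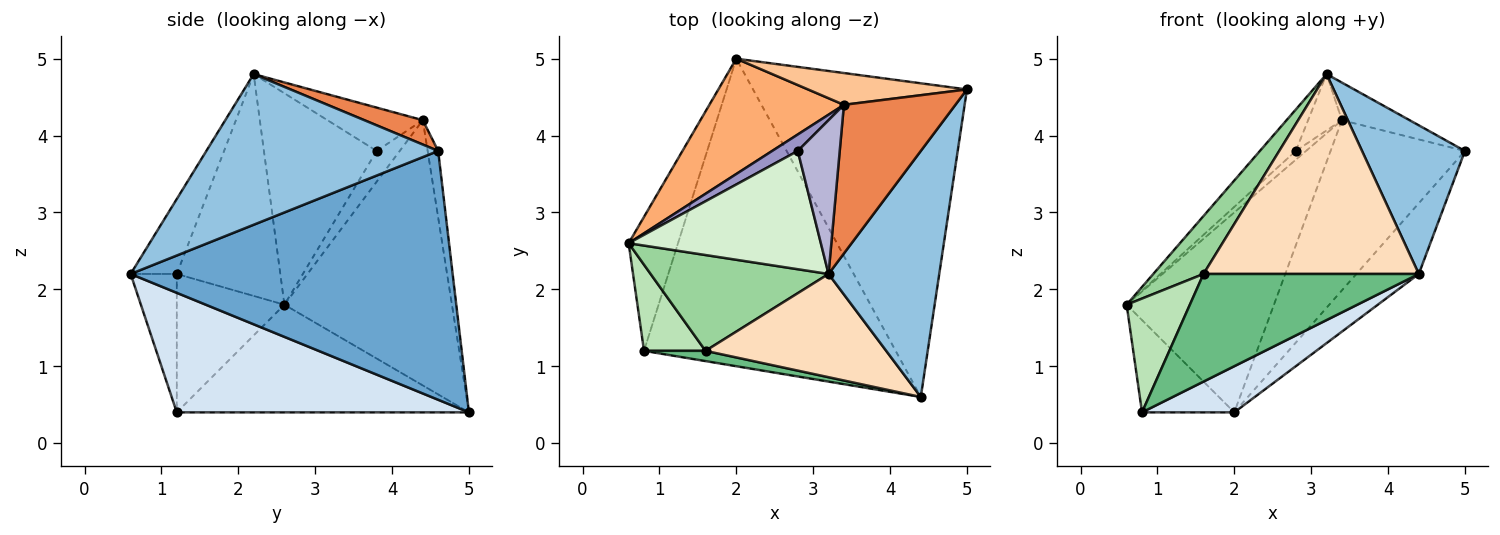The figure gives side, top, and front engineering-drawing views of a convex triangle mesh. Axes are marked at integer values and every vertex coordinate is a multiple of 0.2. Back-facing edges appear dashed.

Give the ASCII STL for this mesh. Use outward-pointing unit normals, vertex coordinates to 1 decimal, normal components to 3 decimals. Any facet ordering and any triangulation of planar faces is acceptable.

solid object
 facet normal 0.750 0.145 -0.645
  outer loop
   vertex 2.0 5.0 0.4
   vertex 5.0 4.6 3.8
   vertex 4.4 0.6 2.2
  endloop
 endfacet
 facet normal 0.759 -0.337 0.557
  outer loop
   vertex 3.2 2.2 4.8
   vertex 4.4 0.6 2.2
   vertex 5.0 4.6 3.8
  endloop
 endfacet
 facet normal -0.874 0.276 -0.401
  outer loop
   vertex 0.8 1.2 0.4
   vertex 0.6 2.6 1.8
   vertex 2.0 5.0 0.4
  endloop
 endfacet
 facet normal 0.425 -0.134 -0.895
  outer loop
   vertex 0.8 1.2 0.4
   vertex 2.0 5.0 0.4
   vertex 4.4 0.6 2.2
  endloop
 endfacet
 facet normal 0.207 0.240 0.948
  outer loop
   vertex 3.4 4.4 4.2
   vertex 3.2 2.2 4.8
   vertex 5.0 4.6 3.8
  endloop
 endfacet
 facet normal -0.702 0.617 0.356
  outer loop
   vertex 3.4 4.4 4.2
   vertex 2.0 5.0 0.4
   vertex 0.6 2.6 1.8
  endloop
 endfacet
 facet normal -0.077 0.980 0.183
  outer loop
   vertex 3.4 4.4 4.2
   vertex 5.0 4.6 3.8
   vertex 2.0 5.0 0.4
  endloop
 endfacet
 facet normal -0.187 -0.873 0.451
  outer loop
   vertex 1.6 1.2 2.2
   vertex 4.4 0.6 2.2
   vertex 3.2 2.2 4.8
  endloop
 endfacet
 facet normal -0.209 -0.974 0.093
  outer loop
   vertex 1.6 1.2 2.2
   vertex 0.8 1.2 0.4
   vertex 4.4 0.6 2.2
  endloop
 endfacet
 facet normal -0.730 -0.354 0.585
  outer loop
   vertex 1.6 1.2 2.2
   vertex 3.2 2.2 4.8
   vertex 0.6 2.6 1.8
  endloop
 endfacet
 facet normal -0.805 -0.473 0.358
  outer loop
   vertex 1.6 1.2 2.2
   vertex 0.6 2.6 1.8
   vertex 0.8 1.2 0.4
  endloop
 endfacet
 facet normal -0.720 0.229 0.655
  outer loop
   vertex 2.8 3.8 3.8
   vertex 0.6 2.6 1.8
   vertex 3.2 2.2 4.8
  endloop
 endfacet
 facet normal -0.727 0.323 0.606
  outer loop
   vertex 2.8 3.8 3.8
   vertex 3.4 4.4 4.2
   vertex 0.6 2.6 1.8
  endloop
 endfacet
 facet normal -0.696 0.247 0.674
  outer loop
   vertex 2.8 3.8 3.8
   vertex 3.2 2.2 4.8
   vertex 3.4 4.4 4.2
  endloop
 endfacet
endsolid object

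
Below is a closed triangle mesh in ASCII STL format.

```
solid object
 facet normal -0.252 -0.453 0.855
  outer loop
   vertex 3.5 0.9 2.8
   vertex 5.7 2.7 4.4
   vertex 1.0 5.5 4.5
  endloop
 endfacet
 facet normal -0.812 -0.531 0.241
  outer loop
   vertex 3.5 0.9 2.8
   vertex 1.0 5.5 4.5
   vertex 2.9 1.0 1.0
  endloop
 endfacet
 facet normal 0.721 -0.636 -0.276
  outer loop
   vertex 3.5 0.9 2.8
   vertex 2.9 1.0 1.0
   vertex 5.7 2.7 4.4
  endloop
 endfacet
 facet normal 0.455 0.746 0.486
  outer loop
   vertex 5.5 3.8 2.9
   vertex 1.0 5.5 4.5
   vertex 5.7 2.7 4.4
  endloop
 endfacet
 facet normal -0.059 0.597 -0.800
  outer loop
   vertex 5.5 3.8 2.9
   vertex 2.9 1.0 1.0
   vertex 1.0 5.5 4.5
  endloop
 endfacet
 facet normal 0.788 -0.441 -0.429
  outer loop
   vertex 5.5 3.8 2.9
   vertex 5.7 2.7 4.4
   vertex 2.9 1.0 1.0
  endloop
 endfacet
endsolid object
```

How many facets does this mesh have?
6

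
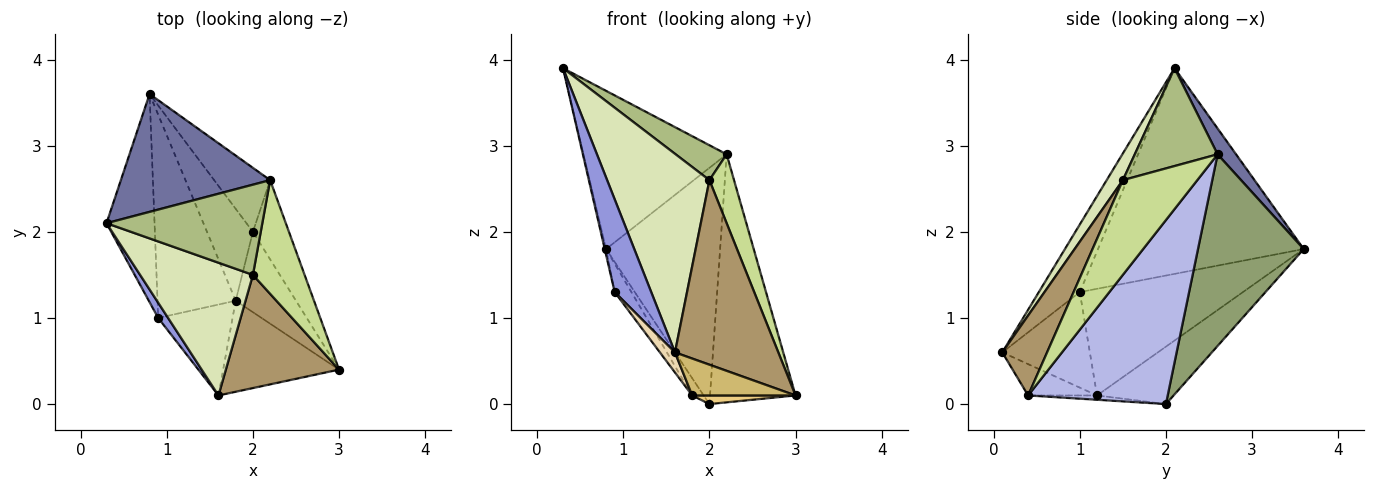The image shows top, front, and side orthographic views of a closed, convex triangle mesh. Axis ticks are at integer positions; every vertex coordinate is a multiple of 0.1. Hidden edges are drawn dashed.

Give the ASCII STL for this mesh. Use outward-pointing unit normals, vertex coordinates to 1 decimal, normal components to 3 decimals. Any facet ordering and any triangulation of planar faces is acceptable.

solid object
 facet normal 0.103 0.798 0.594
  outer loop
   vertex 2.2 2.6 2.9
   vertex 0.8 3.6 1.8
   vertex 0.3 2.1 3.9
  endloop
 endfacet
 facet normal -0.974 0.006 -0.227
  outer loop
   vertex 0.9 1.0 1.3
   vertex 0.3 2.1 3.9
   vertex 0.8 3.6 1.8
  endloop
 endfacet
 facet normal -0.742 -0.662 0.109
  outer loop
   vertex 0.9 1.0 1.3
   vertex 1.6 0.1 0.6
   vertex 0.3 2.1 3.9
  endloop
 endfacet
 facet normal 0.841 0.515 -0.165
  outer loop
   vertex 2.0 2.0 0.0
   vertex 2.2 2.6 2.9
   vertex 3.0 0.4 0.1
  endloop
 endfacet
 facet normal 0.667 0.719 -0.195
  outer loop
   vertex 2.0 2.0 0.0
   vertex 0.8 3.6 1.8
   vertex 2.2 2.6 2.9
  endloop
 endfacet
 facet normal 0.505 -0.311 0.805
  outer loop
   vertex 2.0 1.5 2.6
   vertex 2.2 2.6 2.9
   vertex 0.3 2.1 3.9
  endloop
 endfacet
 facet normal 0.843 -0.279 0.460
  outer loop
   vertex 2.0 1.5 2.6
   vertex 3.0 0.4 0.1
   vertex 2.2 2.6 2.9
  endloop
 endfacet
 facet normal 0.130 -0.824 0.551
  outer loop
   vertex 2.0 1.5 2.6
   vertex 0.3 2.1 3.9
   vertex 1.6 0.1 0.6
  endloop
 endfacet
 facet normal 0.347 -0.800 0.490
  outer loop
   vertex 2.0 1.5 2.6
   vertex 1.6 0.1 0.6
   vertex 3.0 0.4 0.1
  endloop
 endfacet
 facet normal -0.243 -0.364 -0.899
  outer loop
   vertex 1.8 1.2 0.1
   vertex 3.0 0.4 0.1
   vertex 1.6 0.1 0.6
  endloop
 endfacet
 facet normal -0.071 -0.106 -0.992
  outer loop
   vertex 1.8 1.2 0.1
   vertex 2.0 2.0 0.0
   vertex 3.0 0.4 0.1
  endloop
 endfacet
 facet normal -0.782 -0.135 -0.609
  outer loop
   vertex 1.8 1.2 0.1
   vertex 1.6 0.1 0.6
   vertex 0.9 1.0 1.3
  endloop
 endfacet
 facet normal -0.804 0.082 -0.589
  outer loop
   vertex 1.8 1.2 0.1
   vertex 0.9 1.0 1.3
   vertex 0.8 3.6 1.8
  endloop
 endfacet
 facet normal -0.776 0.116 -0.620
  outer loop
   vertex 1.8 1.2 0.1
   vertex 0.8 3.6 1.8
   vertex 2.0 2.0 0.0
  endloop
 endfacet
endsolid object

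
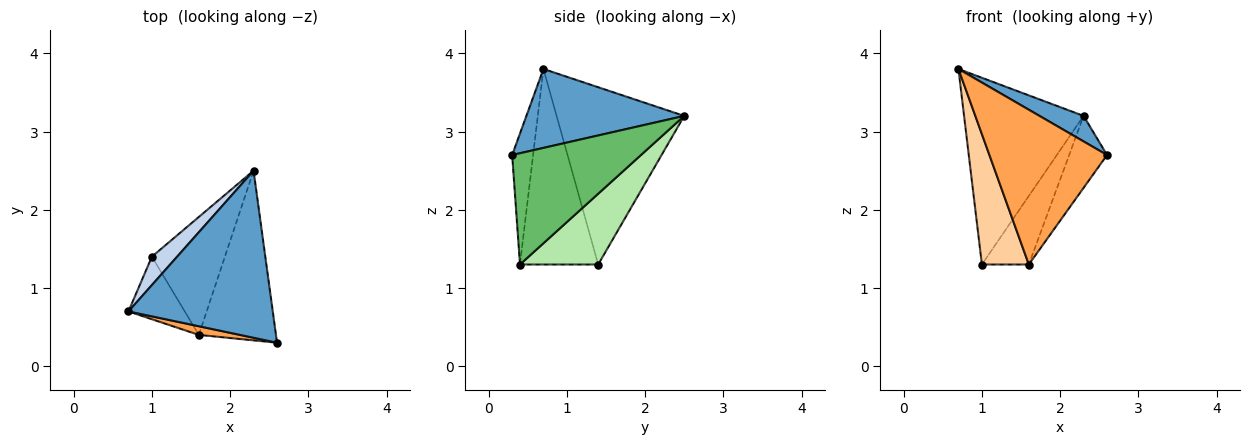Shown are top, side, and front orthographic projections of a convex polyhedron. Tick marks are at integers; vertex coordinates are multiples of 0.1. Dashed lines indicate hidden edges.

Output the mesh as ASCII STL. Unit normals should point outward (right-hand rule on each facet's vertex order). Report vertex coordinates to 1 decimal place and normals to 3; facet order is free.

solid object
 facet normal 0.476 -0.133 0.870
  outer loop
   vertex 2.3 2.5 3.2
   vertex 0.7 0.7 3.8
   vertex 2.6 0.3 2.7
  endloop
 endfacet
 facet normal -0.726 0.680 0.103
  outer loop
   vertex 1.0 1.4 1.3
   vertex 0.7 0.7 3.8
   vertex 2.3 2.5 3.2
  endloop
 endfacet
 facet normal -0.175 -0.983 0.055
  outer loop
   vertex 1.6 0.4 1.3
   vertex 2.6 0.3 2.7
   vertex 0.7 0.7 3.8
  endloop
 endfacet
 facet normal -0.832 -0.499 -0.240
  outer loop
   vertex 1.6 0.4 1.3
   vertex 0.7 0.7 3.8
   vertex 1.0 1.4 1.3
  endloop
 endfacet
 facet normal 0.799 0.235 -0.554
  outer loop
   vertex 1.6 0.4 1.3
   vertex 2.3 2.5 3.2
   vertex 2.6 0.3 2.7
  endloop
 endfacet
 facet normal 0.642 0.385 -0.663
  outer loop
   vertex 1.6 0.4 1.3
   vertex 1.0 1.4 1.3
   vertex 2.3 2.5 3.2
  endloop
 endfacet
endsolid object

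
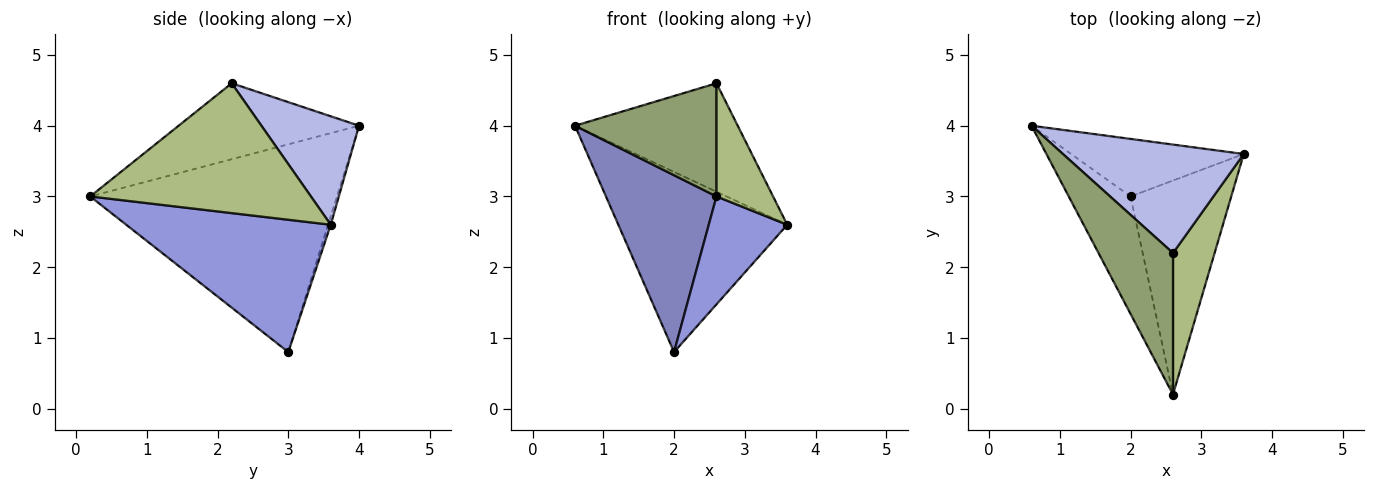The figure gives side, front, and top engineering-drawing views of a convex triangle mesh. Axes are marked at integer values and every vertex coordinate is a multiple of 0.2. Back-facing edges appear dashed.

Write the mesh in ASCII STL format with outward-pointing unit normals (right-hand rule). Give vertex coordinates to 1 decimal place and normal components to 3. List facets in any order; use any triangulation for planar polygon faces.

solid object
 facet normal -0.015 0.952 -0.304
  outer loop
   vertex 2.0 3.0 0.8
   vertex 0.6 4.0 4.0
   vertex 3.6 3.6 2.6
  endloop
 endfacet
 facet normal -0.881 -0.395 -0.262
  outer loop
   vertex 2.0 3.0 0.8
   vertex 2.6 0.2 3.0
   vertex 0.6 4.0 4.0
  endloop
 endfacet
 facet normal 0.761 -0.292 -0.579
  outer loop
   vertex 2.0 3.0 0.8
   vertex 3.6 3.6 2.6
   vertex 2.6 0.2 3.0
  endloop
 endfacet
 facet normal 0.391 0.651 0.651
  outer loop
   vertex 2.6 2.2 4.6
   vertex 3.6 3.6 2.6
   vertex 0.6 4.0 4.0
  endloop
 endfacet
 facet normal -0.623 -0.489 0.611
  outer loop
   vertex 2.6 2.2 4.6
   vertex 0.6 4.0 4.0
   vertex 2.6 0.2 3.0
  endloop
 endfacet
 facet normal 0.925 -0.237 0.297
  outer loop
   vertex 2.6 2.2 4.6
   vertex 2.6 0.2 3.0
   vertex 3.6 3.6 2.6
  endloop
 endfacet
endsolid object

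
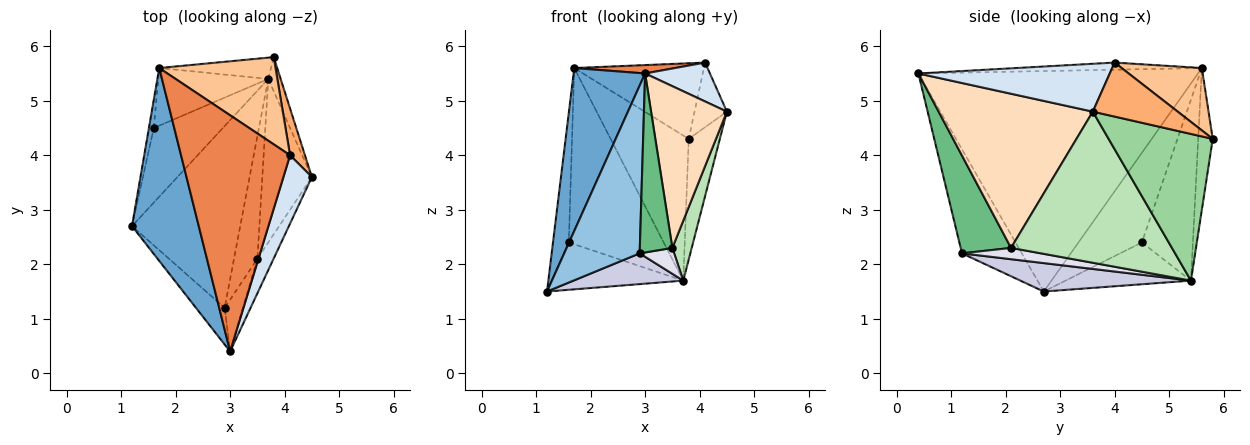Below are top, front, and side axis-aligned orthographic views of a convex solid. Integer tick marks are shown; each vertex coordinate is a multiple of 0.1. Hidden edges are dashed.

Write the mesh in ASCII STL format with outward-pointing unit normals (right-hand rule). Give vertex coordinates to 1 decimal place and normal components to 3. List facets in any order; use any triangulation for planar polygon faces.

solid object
 facet normal -0.930 -0.238 0.282
  outer loop
   vertex 1.7 5.6 5.6
   vertex 1.2 2.7 1.5
   vertex 3.0 0.4 5.5
  endloop
 endfacet
 facet normal -0.612 -0.773 -0.169
  outer loop
   vertex 2.9 1.2 2.2
   vertex 3.0 0.4 5.5
   vertex 1.2 2.7 1.5
  endloop
 endfacet
 facet normal -0.969 0.242 -0.053
  outer loop
   vertex 1.6 4.5 2.4
   vertex 1.2 2.7 1.5
   vertex 1.7 5.6 5.6
  endloop
 endfacet
 facet normal 0.825 -0.279 0.491
  outer loop
   vertex 4.1 4.0 5.7
   vertex 3.0 0.4 5.5
   vertex 4.5 3.6 4.8
  endloop
 endfacet
 facet normal -0.065 -0.035 0.997
  outer loop
   vertex 4.1 4.0 5.7
   vertex 1.7 5.6 5.6
   vertex 3.0 0.4 5.5
  endloop
 endfacet
 facet normal 0.905 0.345 0.249
  outer loop
   vertex 4.1 4.0 5.7
   vertex 4.5 3.6 4.8
   vertex 3.8 5.8 4.3
  endloop
 endfacet
 facet normal 0.376 0.607 0.700
  outer loop
   vertex 4.1 4.0 5.7
   vertex 3.8 5.8 4.3
   vertex 1.7 5.6 5.6
  endloop
 endfacet
 facet normal 0.893 -0.439 -0.094
  outer loop
   vertex 3.5 2.1 2.3
   vertex 4.5 3.6 4.8
   vertex 3.0 0.4 5.5
  endloop
 endfacet
 facet normal 0.830 -0.536 -0.155
  outer loop
   vertex 3.5 2.1 2.3
   vertex 3.0 0.4 5.5
   vertex 2.9 1.2 2.2
  endloop
 endfacet
 facet normal 0.955 0.286 -0.081
  outer loop
   vertex 3.7 5.4 1.7
   vertex 3.8 5.8 4.3
   vertex 4.5 3.6 4.8
  endloop
 endfacet
 facet normal 0.944 -0.113 -0.310
  outer loop
   vertex 3.7 5.4 1.7
   vertex 4.5 3.6 4.8
   vertex 3.5 2.1 2.3
  endloop
 endfacet
 facet normal -0.181 0.973 -0.143
  outer loop
   vertex 3.7 5.4 1.7
   vertex 1.7 5.6 5.6
   vertex 3.8 5.8 4.3
  endloop
 endfacet
 facet normal -0.455 0.846 -0.277
  outer loop
   vertex 3.7 5.4 1.7
   vertex 1.6 4.5 2.4
   vertex 1.7 5.6 5.6
  endloop
 endfacet
 facet normal -0.455 0.477 -0.752
  outer loop
   vertex 3.7 5.4 1.7
   vertex 1.2 2.7 1.5
   vertex 1.6 4.5 2.4
  endloop
 endfacet
 facet normal 0.251 -0.161 -0.955
  outer loop
   vertex 3.7 5.4 1.7
   vertex 2.9 1.2 2.2
   vertex 1.2 2.7 1.5
  endloop
 endfacet
 facet normal 0.428 -0.187 -0.885
  outer loop
   vertex 3.7 5.4 1.7
   vertex 3.5 2.1 2.3
   vertex 2.9 1.2 2.2
  endloop
 endfacet
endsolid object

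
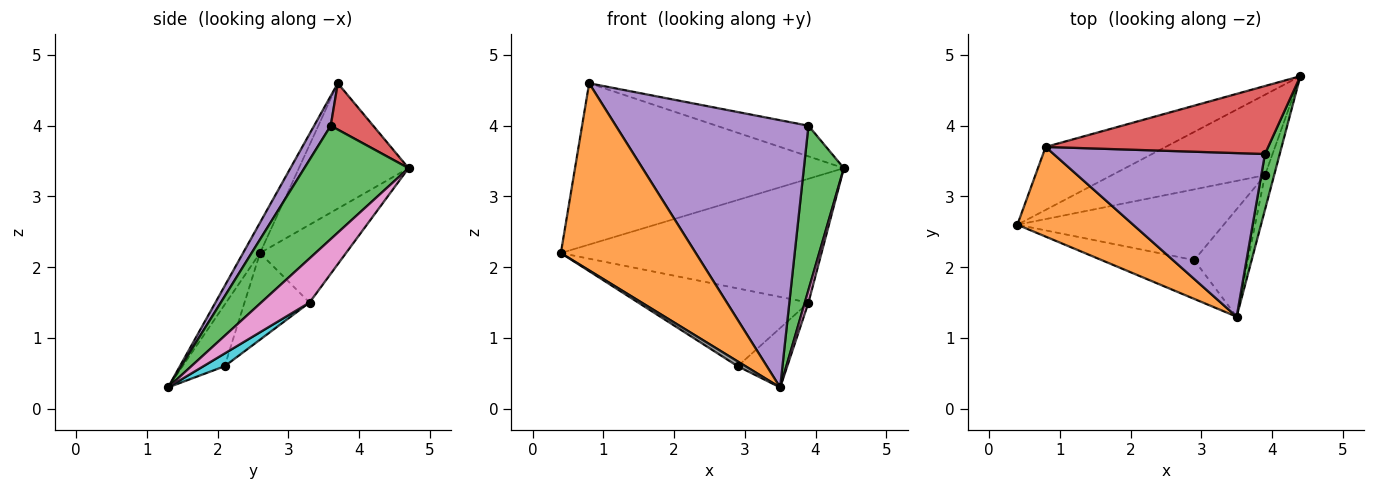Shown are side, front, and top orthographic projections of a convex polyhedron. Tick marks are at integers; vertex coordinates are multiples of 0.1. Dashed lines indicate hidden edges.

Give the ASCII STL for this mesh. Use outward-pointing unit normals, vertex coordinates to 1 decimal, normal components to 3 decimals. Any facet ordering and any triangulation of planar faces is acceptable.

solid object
 facet normal -0.355 0.871 -0.340
  outer loop
   vertex 0.8 3.7 4.6
   vertex 4.4 4.7 3.4
   vertex 0.4 2.6 2.2
  endloop
 endfacet
 facet normal -0.113 -0.896 0.429
  outer loop
   vertex 0.8 3.7 4.6
   vertex 0.4 2.6 2.2
   vertex 3.5 1.3 0.3
  endloop
 endfacet
 facet normal 0.927 -0.355 0.121
  outer loop
   vertex 3.9 3.6 4.0
   vertex 3.5 1.3 0.3
   vertex 4.4 4.7 3.4
  endloop
 endfacet
 facet normal 0.186 0.404 0.896
  outer loop
   vertex 3.9 3.6 4.0
   vertex 4.4 4.7 3.4
   vertex 0.8 3.7 4.6
  endloop
 endfacet
 facet normal 0.073 -0.851 0.521
  outer loop
   vertex 3.9 3.6 4.0
   vertex 0.8 3.7 4.6
   vertex 3.5 1.3 0.3
  endloop
 endfacet
 facet normal -0.267 0.808 -0.525
  outer loop
   vertex 3.9 3.3 1.5
   vertex 0.4 2.6 2.2
   vertex 4.4 4.7 3.4
  endloop
 endfacet
 facet normal 0.976 -0.074 -0.203
  outer loop
   vertex 3.9 3.3 1.5
   vertex 4.4 4.7 3.4
   vertex 3.5 1.3 0.3
  endloop
 endfacet
 facet normal -0.551 -0.102 -0.828
  outer loop
   vertex 2.9 2.1 0.6
   vertex 3.5 1.3 0.3
   vertex 0.4 2.6 2.2
  endloop
 endfacet
 facet normal -0.272 0.712 -0.647
  outer loop
   vertex 2.9 2.1 0.6
   vertex 0.4 2.6 2.2
   vertex 3.9 3.3 1.5
  endloop
 endfacet
 facet normal 0.203 0.474 -0.857
  outer loop
   vertex 2.9 2.1 0.6
   vertex 3.9 3.3 1.5
   vertex 3.5 1.3 0.3
  endloop
 endfacet
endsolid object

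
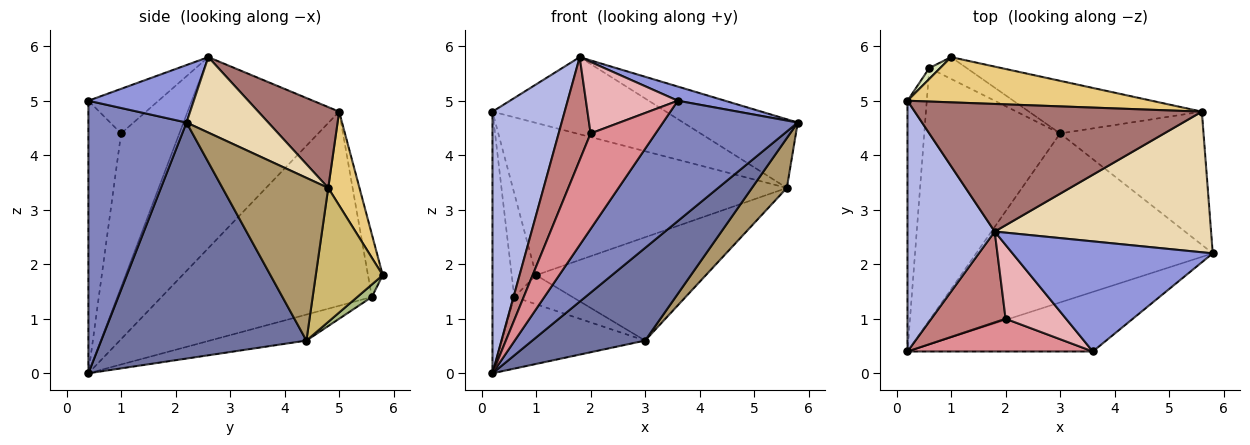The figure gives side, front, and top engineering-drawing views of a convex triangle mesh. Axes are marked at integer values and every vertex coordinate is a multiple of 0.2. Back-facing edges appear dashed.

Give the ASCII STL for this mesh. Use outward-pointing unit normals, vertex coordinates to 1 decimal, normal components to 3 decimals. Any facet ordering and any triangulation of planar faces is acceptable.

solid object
 facet normal 0.658 -0.362 -0.660
  outer loop
   vertex 3.0 4.4 0.6
   vertex 5.8 2.2 4.6
   vertex 0.2 0.4 0.0
  endloop
 endfacet
 facet normal 0.546 -0.751 -0.372
  outer loop
   vertex 3.6 0.4 5.0
   vertex 0.2 0.4 0.0
   vertex 5.8 2.2 4.6
  endloop
 endfacet
 facet normal 0.274 -0.123 0.954
  outer loop
   vertex 3.6 0.4 5.0
   vertex 5.8 2.2 4.6
   vertex 1.8 2.6 5.8
  endloop
 endfacet
 facet normal -0.835 -0.398 0.381
  outer loop
   vertex 0.2 5.0 4.8
   vertex 0.2 0.4 0.0
   vertex 1.8 2.6 5.8
  endloop
 endfacet
 facet normal -0.181 0.269 -0.946
  outer loop
   vertex 0.6 5.6 1.4
   vertex 3.0 4.4 0.6
   vertex 0.2 0.4 0.0
  endloop
 endfacet
 facet normal 0.196 0.784 -0.588
  outer loop
   vertex 0.6 5.6 1.4
   vertex 1.0 5.8 1.8
   vertex 3.0 4.4 0.6
  endloop
 endfacet
 facet normal -0.990 0.103 -0.098
  outer loop
   vertex 0.6 5.6 1.4
   vertex 0.2 0.4 0.0
   vertex 0.2 5.0 4.8
  endloop
 endfacet
 facet normal -0.516 0.852 0.090
  outer loop
   vertex 0.6 5.6 1.4
   vertex 0.2 5.0 4.8
   vertex 1.0 5.8 1.8
  endloop
 endfacet
 facet normal 0.728 -0.240 -0.642
  outer loop
   vertex 5.6 4.8 3.4
   vertex 5.8 2.2 4.6
   vertex 3.0 4.4 0.6
  endloop
 endfacet
 facet normal 0.332 0.841 -0.428
  outer loop
   vertex 5.6 4.8 3.4
   vertex 3.0 4.4 0.6
   vertex 1.0 5.8 1.8
  endloop
 endfacet
 facet normal 0.109 0.953 0.283
  outer loop
   vertex 5.6 4.8 3.4
   vertex 1.0 5.8 1.8
   vertex 0.2 5.0 4.8
  endloop
 endfacet
 facet normal 0.299 0.419 0.857
  outer loop
   vertex 5.6 4.8 3.4
   vertex 1.8 2.6 5.8
   vertex 5.8 2.2 4.6
  endloop
 endfacet
 facet normal 0.234 0.503 0.832
  outer loop
   vertex 5.6 4.8 3.4
   vertex 0.2 5.0 4.8
   vertex 1.8 2.6 5.8
  endloop
 endfacet
 facet normal -0.807 -0.443 0.391
  outer loop
   vertex 2.0 1.0 4.4
   vertex 1.8 2.6 5.8
   vertex 0.2 0.4 0.0
  endloop
 endfacet
 facet normal -0.430 -0.854 0.292
  outer loop
   vertex 2.0 1.0 4.4
   vertex 0.2 0.4 0.0
   vertex 3.6 0.4 5.0
  endloop
 endfacet
 facet normal -0.468 -0.614 0.635
  outer loop
   vertex 2.0 1.0 4.4
   vertex 3.6 0.4 5.0
   vertex 1.8 2.6 5.8
  endloop
 endfacet
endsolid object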